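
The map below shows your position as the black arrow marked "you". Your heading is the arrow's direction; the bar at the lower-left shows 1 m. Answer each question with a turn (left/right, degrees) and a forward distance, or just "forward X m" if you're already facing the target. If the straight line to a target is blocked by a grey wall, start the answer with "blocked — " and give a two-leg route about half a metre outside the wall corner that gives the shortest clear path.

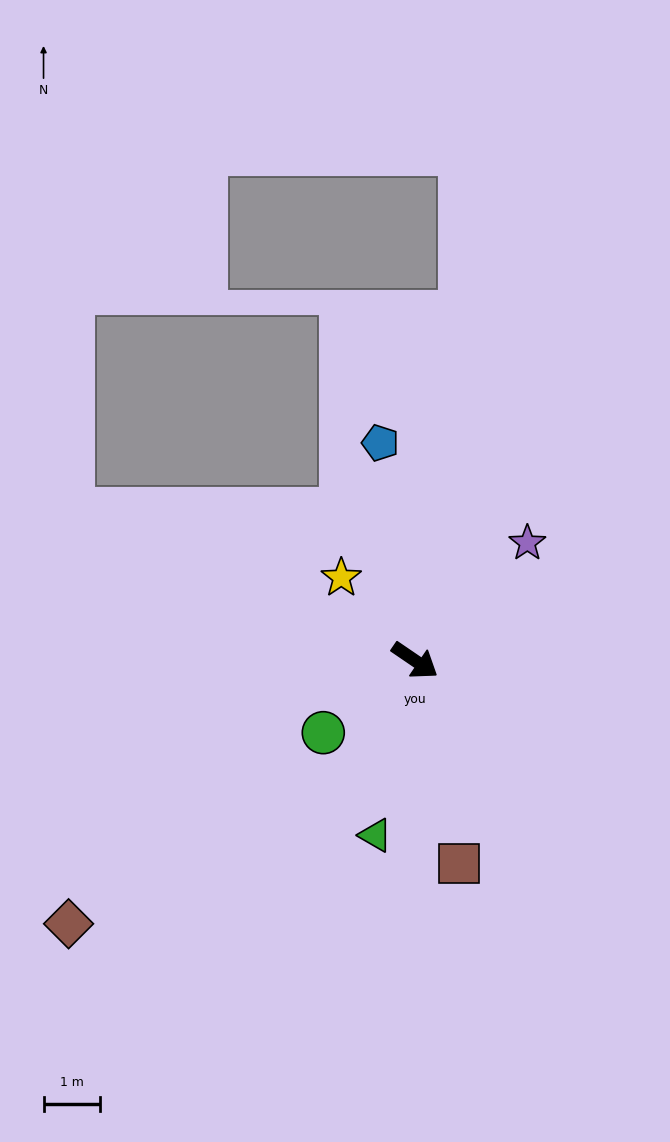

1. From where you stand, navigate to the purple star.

turn left 81°, forward 2.9 m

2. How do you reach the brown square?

turn right 43°, forward 3.7 m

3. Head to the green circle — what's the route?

turn right 108°, forward 2.1 m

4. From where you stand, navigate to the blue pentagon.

turn left 133°, forward 3.9 m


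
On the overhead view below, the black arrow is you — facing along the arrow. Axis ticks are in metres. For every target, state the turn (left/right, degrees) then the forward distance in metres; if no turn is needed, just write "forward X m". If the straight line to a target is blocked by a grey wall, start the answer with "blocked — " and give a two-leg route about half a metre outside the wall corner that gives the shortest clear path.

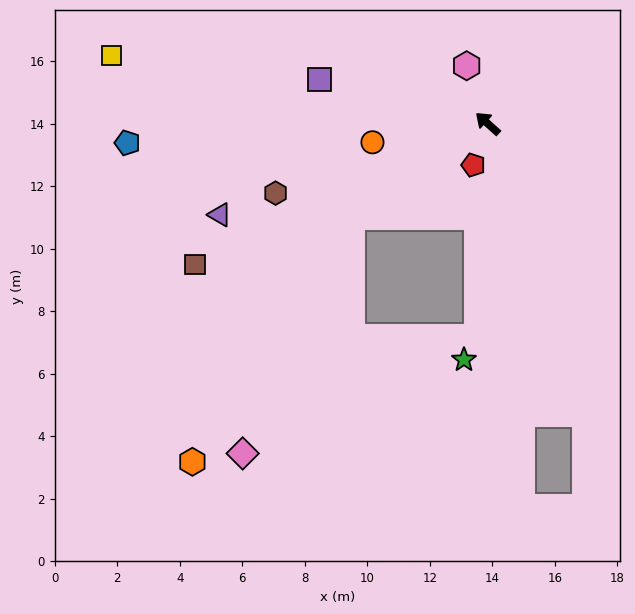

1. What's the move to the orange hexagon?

blocked — turn left 76°, forward 5.3 m, then turn left 23°, forward 9.3 m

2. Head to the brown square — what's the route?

turn left 68°, forward 10.4 m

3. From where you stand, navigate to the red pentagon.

turn left 113°, forward 1.4 m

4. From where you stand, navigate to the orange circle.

turn left 51°, forward 3.7 m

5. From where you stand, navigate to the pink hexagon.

turn right 28°, forward 2.0 m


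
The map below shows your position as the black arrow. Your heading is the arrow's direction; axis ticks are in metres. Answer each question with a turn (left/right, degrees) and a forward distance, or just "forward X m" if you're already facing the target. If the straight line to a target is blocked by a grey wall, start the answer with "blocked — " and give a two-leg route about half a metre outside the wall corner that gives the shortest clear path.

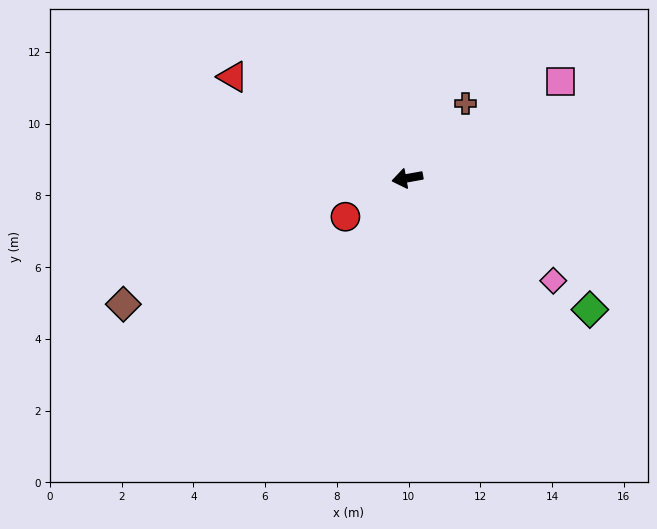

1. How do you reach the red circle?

turn left 22°, forward 2.0 m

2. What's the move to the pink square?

turn right 158°, forward 5.0 m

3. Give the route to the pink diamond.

turn left 135°, forward 5.0 m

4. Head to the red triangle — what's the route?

turn right 40°, forward 5.6 m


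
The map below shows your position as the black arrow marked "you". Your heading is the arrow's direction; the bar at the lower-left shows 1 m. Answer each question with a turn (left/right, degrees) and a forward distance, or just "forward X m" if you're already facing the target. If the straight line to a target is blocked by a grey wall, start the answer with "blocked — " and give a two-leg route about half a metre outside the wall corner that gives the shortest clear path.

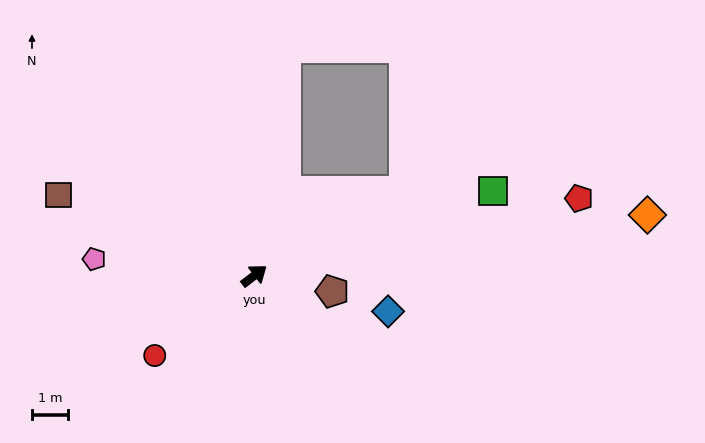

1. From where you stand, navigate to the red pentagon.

turn right 24°, forward 9.2 m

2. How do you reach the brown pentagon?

turn right 49°, forward 2.2 m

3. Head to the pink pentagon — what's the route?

turn left 137°, forward 4.4 m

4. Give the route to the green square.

turn right 18°, forward 7.0 m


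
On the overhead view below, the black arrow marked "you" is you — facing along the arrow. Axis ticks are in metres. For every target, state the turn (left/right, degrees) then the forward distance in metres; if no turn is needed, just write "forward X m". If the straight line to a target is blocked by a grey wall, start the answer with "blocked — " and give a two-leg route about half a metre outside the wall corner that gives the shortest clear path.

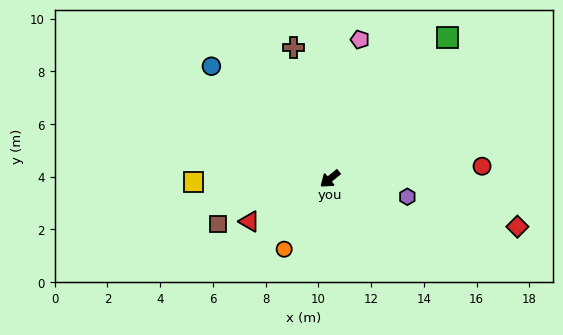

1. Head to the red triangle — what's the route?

turn right 11°, forward 3.5 m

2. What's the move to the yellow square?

turn right 38°, forward 5.2 m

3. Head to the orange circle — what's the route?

turn left 18°, forward 3.2 m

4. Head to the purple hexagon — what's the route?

turn left 128°, forward 3.0 m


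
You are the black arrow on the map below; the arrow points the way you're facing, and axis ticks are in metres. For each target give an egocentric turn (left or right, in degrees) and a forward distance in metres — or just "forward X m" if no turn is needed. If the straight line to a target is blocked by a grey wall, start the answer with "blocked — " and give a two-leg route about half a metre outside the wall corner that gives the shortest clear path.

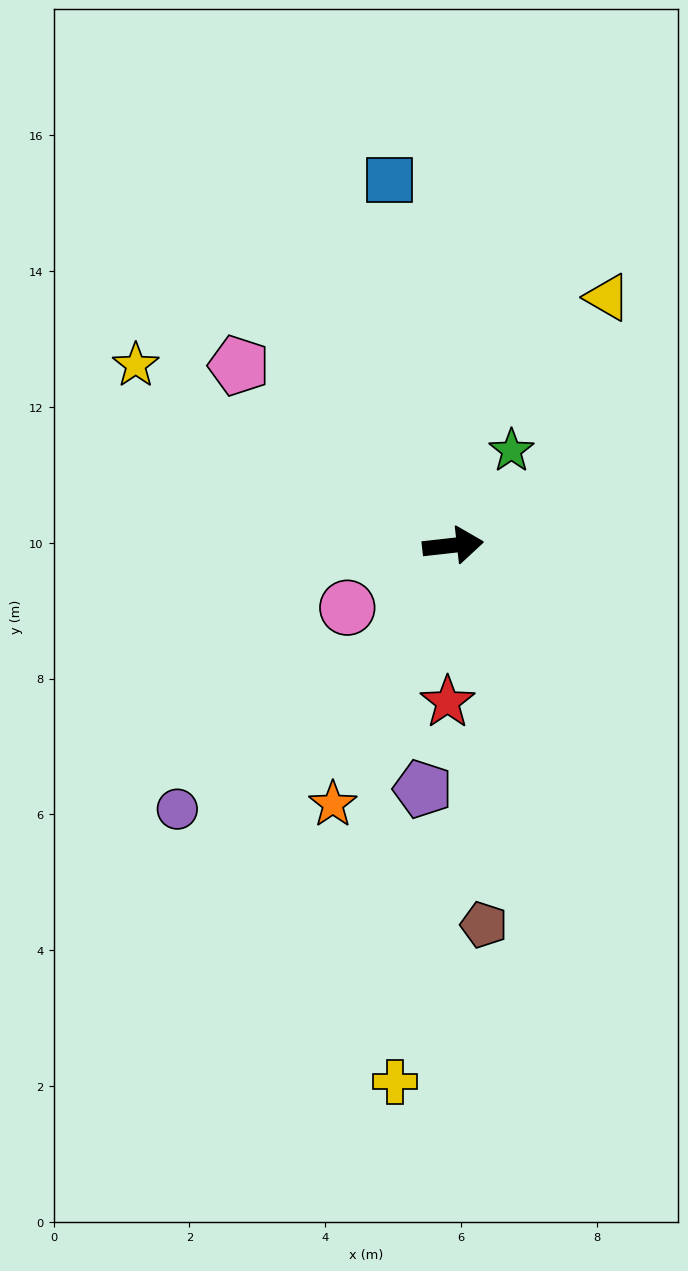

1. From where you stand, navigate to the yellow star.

turn left 144°, forward 5.4 m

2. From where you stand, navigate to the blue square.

turn left 93°, forward 5.5 m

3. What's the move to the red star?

turn right 98°, forward 2.3 m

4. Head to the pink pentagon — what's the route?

turn left 134°, forward 4.1 m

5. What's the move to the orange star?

turn right 121°, forward 4.2 m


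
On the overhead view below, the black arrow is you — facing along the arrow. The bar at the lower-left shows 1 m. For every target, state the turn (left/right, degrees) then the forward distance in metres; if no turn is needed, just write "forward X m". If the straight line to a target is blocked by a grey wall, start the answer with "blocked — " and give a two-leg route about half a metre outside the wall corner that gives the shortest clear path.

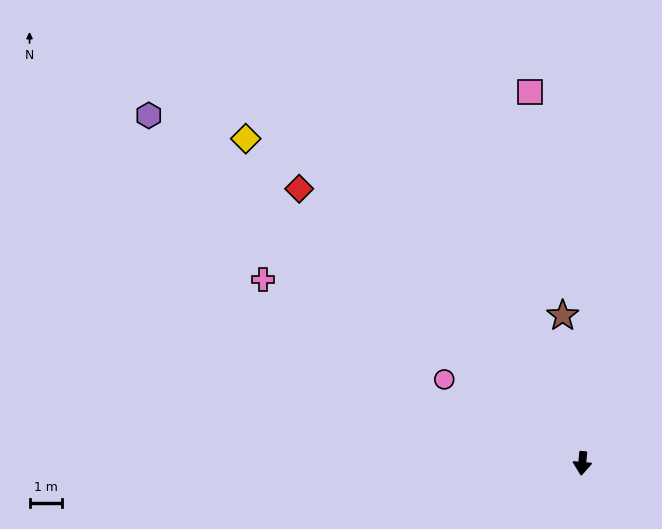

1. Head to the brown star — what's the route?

turn right 167°, forward 4.6 m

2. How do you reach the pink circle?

turn right 116°, forward 4.9 m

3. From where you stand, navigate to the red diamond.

turn right 129°, forward 12.1 m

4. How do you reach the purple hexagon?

turn right 124°, forward 17.0 m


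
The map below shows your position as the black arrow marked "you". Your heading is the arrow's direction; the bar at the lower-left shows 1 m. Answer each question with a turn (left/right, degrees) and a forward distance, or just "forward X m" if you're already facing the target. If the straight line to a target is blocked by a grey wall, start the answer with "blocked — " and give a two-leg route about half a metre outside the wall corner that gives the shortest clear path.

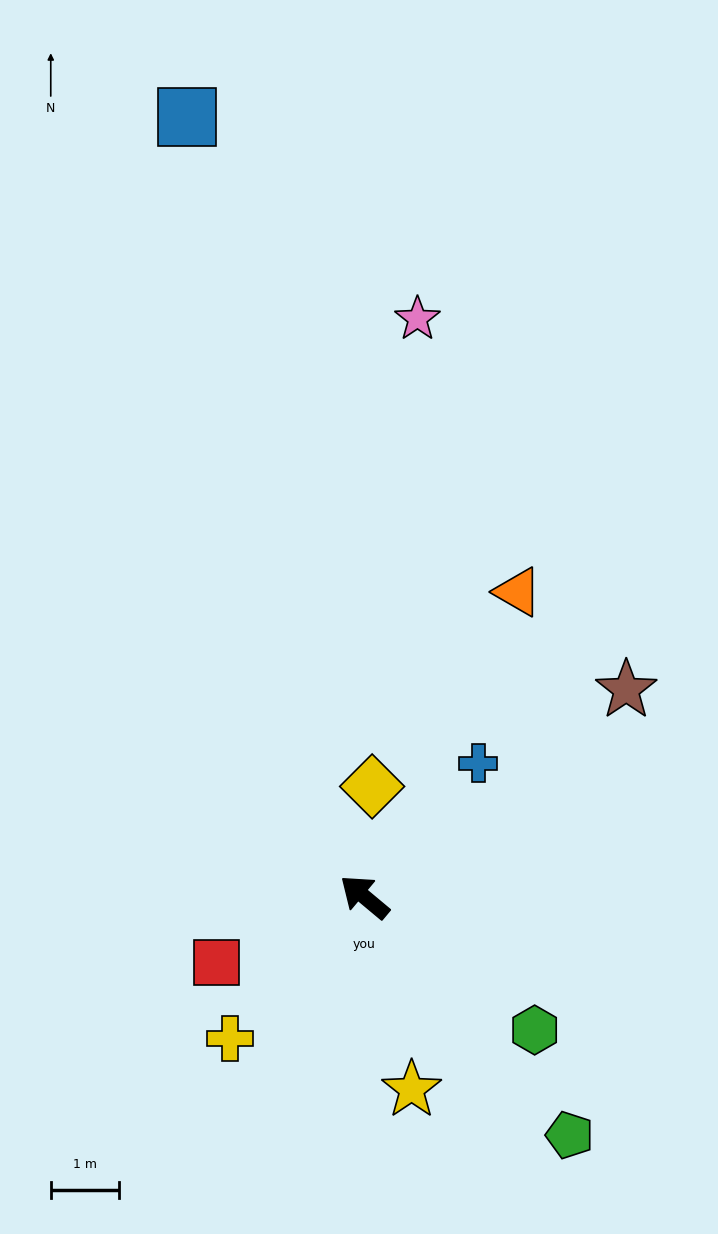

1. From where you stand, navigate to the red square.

turn left 64°, forward 2.4 m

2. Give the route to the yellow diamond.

turn right 54°, forward 1.6 m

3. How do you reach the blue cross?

turn right 91°, forward 2.6 m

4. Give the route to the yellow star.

turn left 144°, forward 2.9 m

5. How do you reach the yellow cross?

turn left 86°, forward 2.9 m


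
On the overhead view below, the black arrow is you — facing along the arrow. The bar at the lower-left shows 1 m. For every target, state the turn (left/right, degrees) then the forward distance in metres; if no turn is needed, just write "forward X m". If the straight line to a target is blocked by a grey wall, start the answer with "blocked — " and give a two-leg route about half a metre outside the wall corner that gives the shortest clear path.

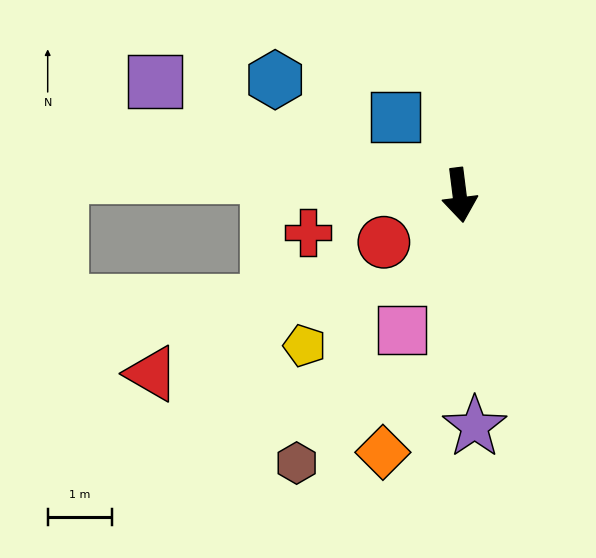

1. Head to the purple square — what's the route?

turn right 118°, forward 5.0 m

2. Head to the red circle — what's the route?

turn right 65°, forward 1.4 m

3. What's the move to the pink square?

turn right 30°, forward 2.3 m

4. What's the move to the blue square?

turn right 148°, forward 1.6 m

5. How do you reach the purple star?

turn right 3°, forward 3.6 m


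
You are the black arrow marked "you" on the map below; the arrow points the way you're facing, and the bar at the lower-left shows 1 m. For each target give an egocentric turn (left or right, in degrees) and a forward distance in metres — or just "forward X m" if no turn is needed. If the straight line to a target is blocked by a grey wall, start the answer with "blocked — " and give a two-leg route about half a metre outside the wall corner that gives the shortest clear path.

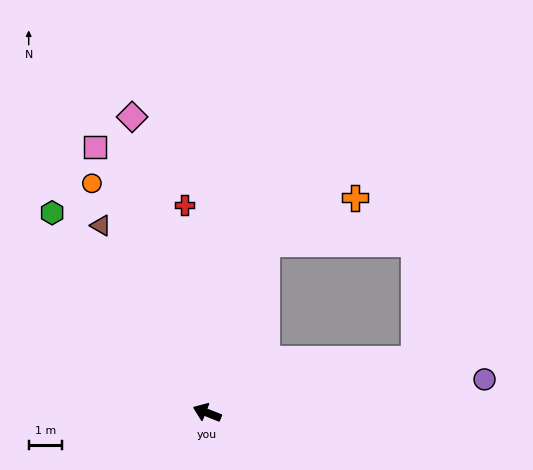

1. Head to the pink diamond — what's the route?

turn right 54°, forward 9.2 m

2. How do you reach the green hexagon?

turn right 31°, forward 7.6 m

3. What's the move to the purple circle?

turn right 151°, forward 8.4 m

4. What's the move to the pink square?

turn right 45°, forward 8.7 m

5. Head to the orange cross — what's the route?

blocked — turn right 87°, forward 5.4 m, then turn right 45°, forward 3.0 m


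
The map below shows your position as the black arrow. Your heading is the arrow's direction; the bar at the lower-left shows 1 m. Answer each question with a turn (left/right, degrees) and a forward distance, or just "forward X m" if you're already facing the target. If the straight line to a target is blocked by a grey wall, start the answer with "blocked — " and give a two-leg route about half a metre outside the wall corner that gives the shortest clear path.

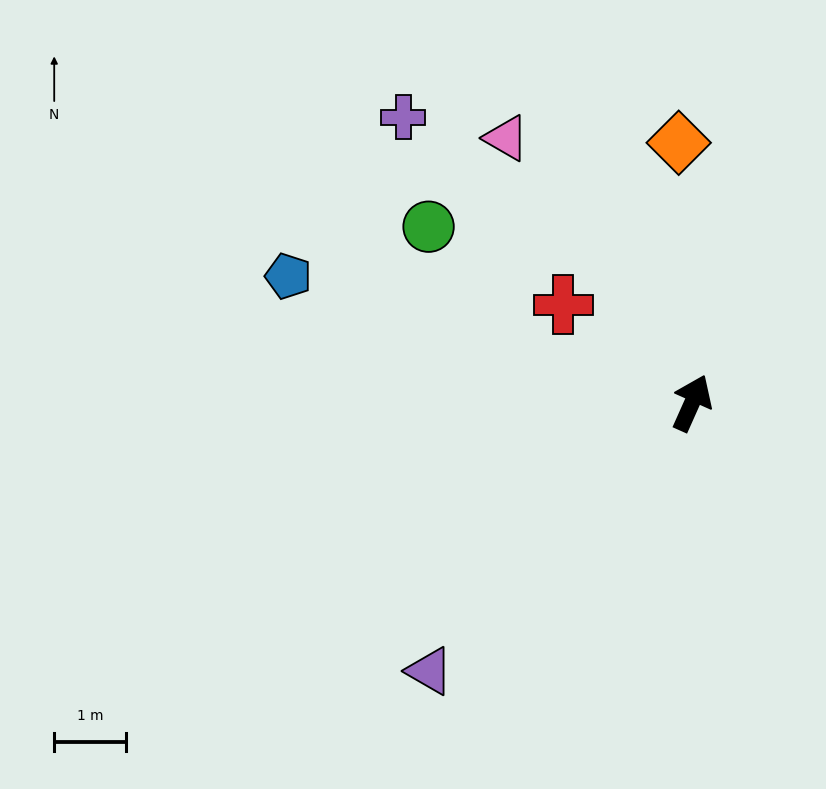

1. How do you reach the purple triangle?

turn left 160°, forward 5.2 m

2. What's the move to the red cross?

turn left 77°, forward 2.2 m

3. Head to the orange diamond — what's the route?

turn left 27°, forward 3.6 m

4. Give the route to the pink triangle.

turn left 59°, forward 4.5 m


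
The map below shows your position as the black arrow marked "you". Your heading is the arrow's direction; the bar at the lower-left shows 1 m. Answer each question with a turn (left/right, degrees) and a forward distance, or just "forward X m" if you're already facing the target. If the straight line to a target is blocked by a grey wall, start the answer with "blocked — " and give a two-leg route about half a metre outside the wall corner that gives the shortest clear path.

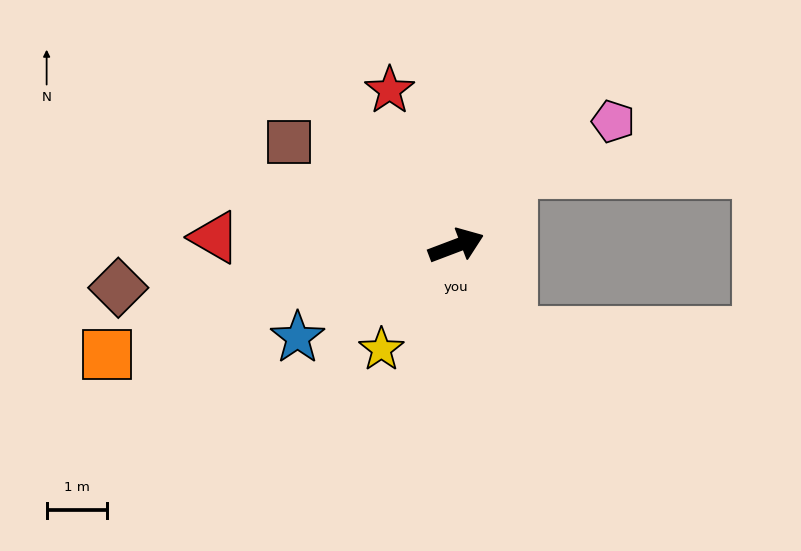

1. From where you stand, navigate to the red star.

turn left 92°, forward 2.8 m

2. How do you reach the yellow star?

turn right 147°, forward 2.1 m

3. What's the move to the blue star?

turn right 171°, forward 3.1 m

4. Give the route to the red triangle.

turn left 157°, forward 4.0 m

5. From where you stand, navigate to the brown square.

turn left 127°, forward 3.3 m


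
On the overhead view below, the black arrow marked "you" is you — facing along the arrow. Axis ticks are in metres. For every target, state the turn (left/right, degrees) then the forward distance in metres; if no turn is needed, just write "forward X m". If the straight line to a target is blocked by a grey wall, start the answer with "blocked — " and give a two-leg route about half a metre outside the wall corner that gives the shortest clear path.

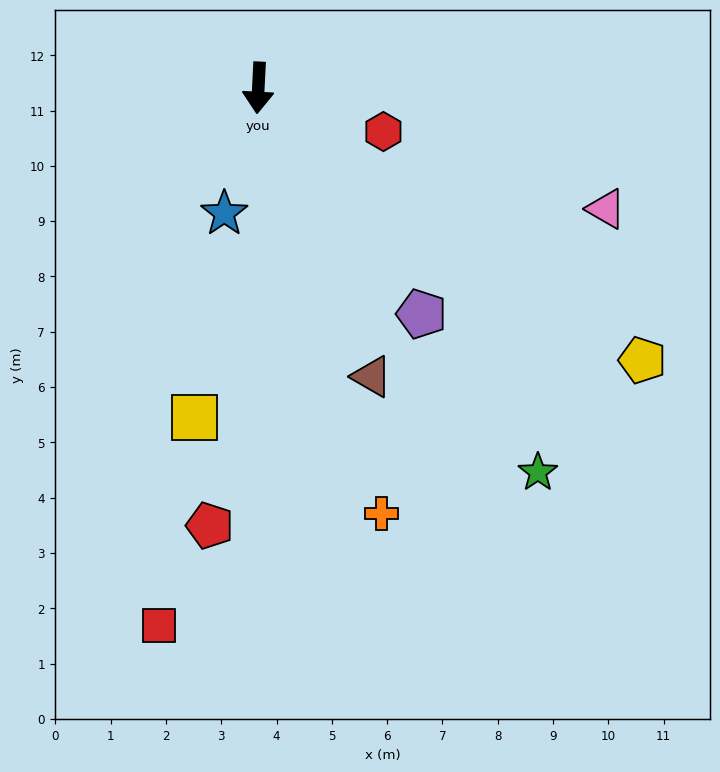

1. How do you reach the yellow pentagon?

turn left 58°, forward 8.5 m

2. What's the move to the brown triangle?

turn left 24°, forward 5.6 m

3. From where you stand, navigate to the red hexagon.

turn left 74°, forward 2.4 m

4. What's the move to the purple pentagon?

turn left 39°, forward 5.0 m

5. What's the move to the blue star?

turn right 12°, forward 2.4 m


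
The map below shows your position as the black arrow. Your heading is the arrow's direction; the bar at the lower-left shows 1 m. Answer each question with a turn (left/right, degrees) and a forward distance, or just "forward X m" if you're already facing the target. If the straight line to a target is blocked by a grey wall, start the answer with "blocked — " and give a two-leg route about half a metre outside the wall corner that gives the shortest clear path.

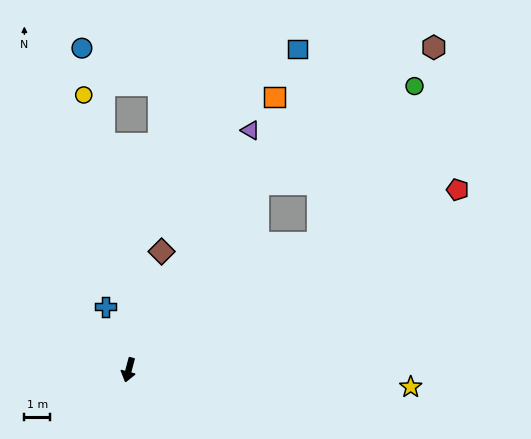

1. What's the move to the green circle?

blocked — turn left 160°, forward 8.8 m, then turn right 23°, forward 7.1 m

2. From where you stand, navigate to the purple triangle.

turn left 168°, forward 10.4 m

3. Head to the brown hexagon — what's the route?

blocked — turn left 160°, forward 8.8 m, then turn right 17°, forward 8.6 m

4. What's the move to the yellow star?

turn left 101°, forward 10.9 m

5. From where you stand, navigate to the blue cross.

turn right 145°, forward 2.6 m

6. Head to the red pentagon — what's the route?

turn left 134°, forward 14.5 m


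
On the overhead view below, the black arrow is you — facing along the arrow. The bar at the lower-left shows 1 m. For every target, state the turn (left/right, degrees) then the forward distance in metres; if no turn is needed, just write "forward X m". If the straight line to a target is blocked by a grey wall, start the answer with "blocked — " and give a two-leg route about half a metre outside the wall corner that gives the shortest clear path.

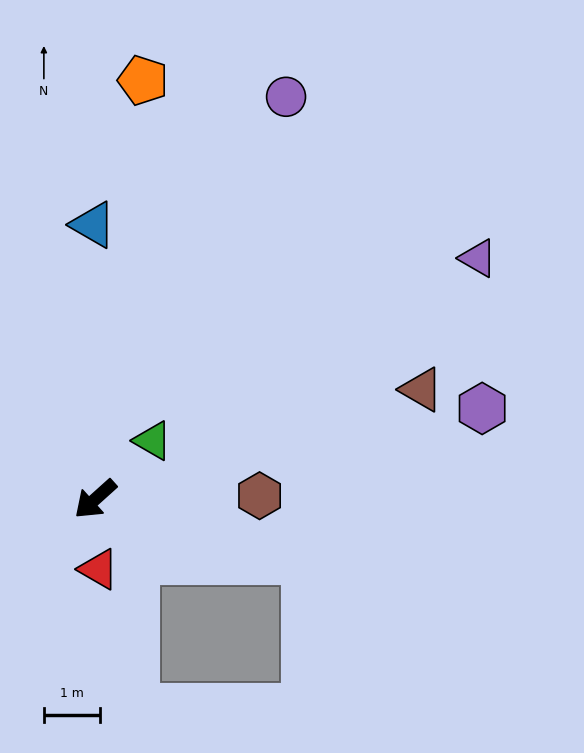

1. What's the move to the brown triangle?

turn left 157°, forward 6.1 m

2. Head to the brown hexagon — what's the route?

turn left 139°, forward 2.9 m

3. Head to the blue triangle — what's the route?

turn right 131°, forward 4.8 m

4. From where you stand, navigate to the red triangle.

turn left 51°, forward 1.2 m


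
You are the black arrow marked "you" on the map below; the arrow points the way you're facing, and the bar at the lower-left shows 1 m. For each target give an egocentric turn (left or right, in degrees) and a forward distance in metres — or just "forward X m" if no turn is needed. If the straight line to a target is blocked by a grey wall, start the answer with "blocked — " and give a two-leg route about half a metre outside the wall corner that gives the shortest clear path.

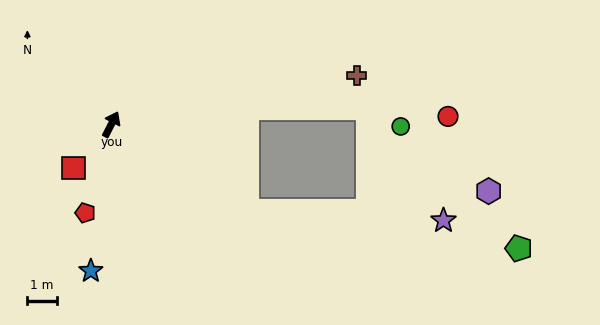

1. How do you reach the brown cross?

turn right 52°, forward 8.5 m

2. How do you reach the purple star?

blocked — turn right 96°, forward 5.5 m, then turn left 30°, forward 6.7 m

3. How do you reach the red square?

turn left 166°, forward 2.0 m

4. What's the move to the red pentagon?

turn right 169°, forward 3.1 m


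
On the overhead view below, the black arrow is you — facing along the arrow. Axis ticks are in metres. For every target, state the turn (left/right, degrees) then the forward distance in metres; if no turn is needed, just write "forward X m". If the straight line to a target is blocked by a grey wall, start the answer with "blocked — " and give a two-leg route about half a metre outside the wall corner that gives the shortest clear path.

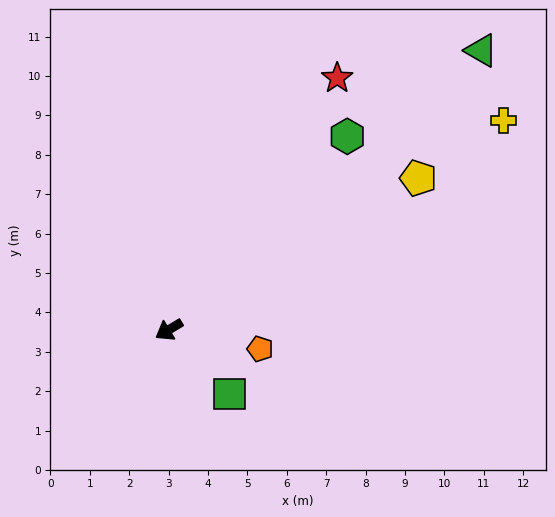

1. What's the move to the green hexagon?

turn right 164°, forward 6.7 m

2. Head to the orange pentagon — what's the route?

turn left 137°, forward 2.4 m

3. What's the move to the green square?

turn left 102°, forward 2.2 m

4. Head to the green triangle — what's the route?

turn right 169°, forward 10.6 m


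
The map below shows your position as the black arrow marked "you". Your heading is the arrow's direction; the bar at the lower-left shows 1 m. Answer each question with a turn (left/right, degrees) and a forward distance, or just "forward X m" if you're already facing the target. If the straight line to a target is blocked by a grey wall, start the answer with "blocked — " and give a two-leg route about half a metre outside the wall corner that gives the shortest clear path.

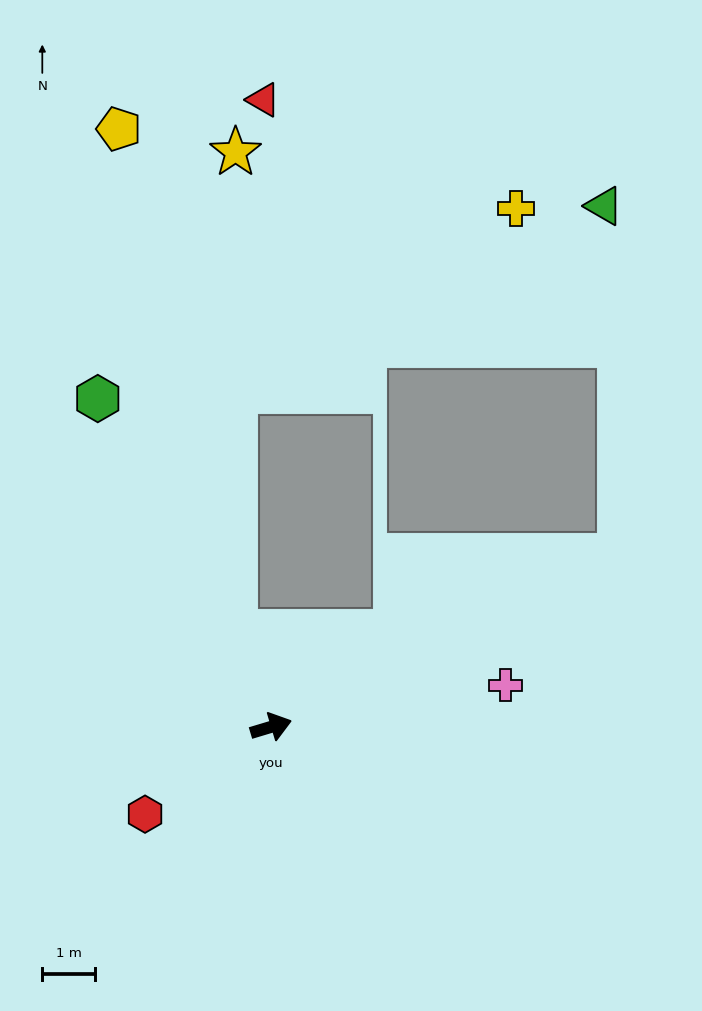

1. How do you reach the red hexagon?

turn right 162°, forward 2.9 m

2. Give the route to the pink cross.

turn right 7°, forward 4.5 m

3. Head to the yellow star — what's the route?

blocked — turn left 94°, forward 1.9 m, then turn right 21°, forward 9.1 m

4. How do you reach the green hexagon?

turn left 101°, forward 7.0 m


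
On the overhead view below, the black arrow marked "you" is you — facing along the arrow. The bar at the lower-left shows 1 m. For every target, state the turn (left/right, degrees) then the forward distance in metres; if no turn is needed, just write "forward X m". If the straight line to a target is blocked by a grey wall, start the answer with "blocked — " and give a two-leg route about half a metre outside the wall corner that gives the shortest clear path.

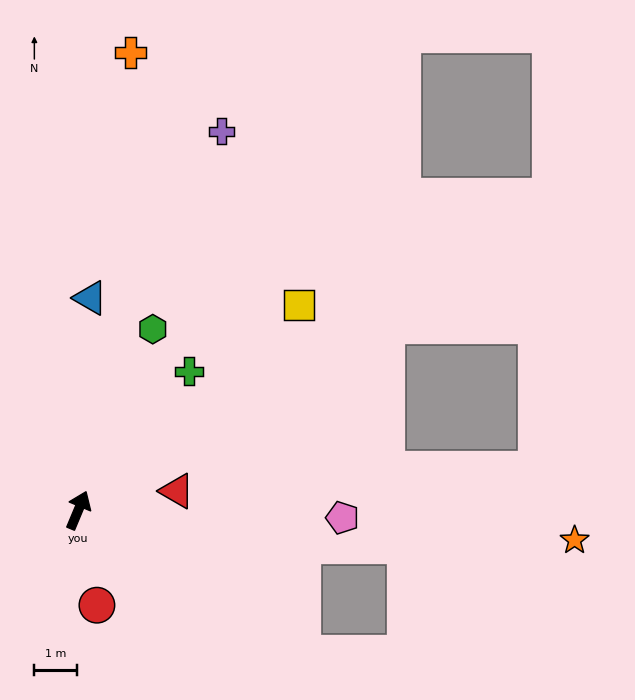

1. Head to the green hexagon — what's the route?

forward 4.6 m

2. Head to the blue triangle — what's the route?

turn left 19°, forward 5.0 m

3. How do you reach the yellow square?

turn right 24°, forward 7.1 m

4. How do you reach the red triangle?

turn right 56°, forward 2.4 m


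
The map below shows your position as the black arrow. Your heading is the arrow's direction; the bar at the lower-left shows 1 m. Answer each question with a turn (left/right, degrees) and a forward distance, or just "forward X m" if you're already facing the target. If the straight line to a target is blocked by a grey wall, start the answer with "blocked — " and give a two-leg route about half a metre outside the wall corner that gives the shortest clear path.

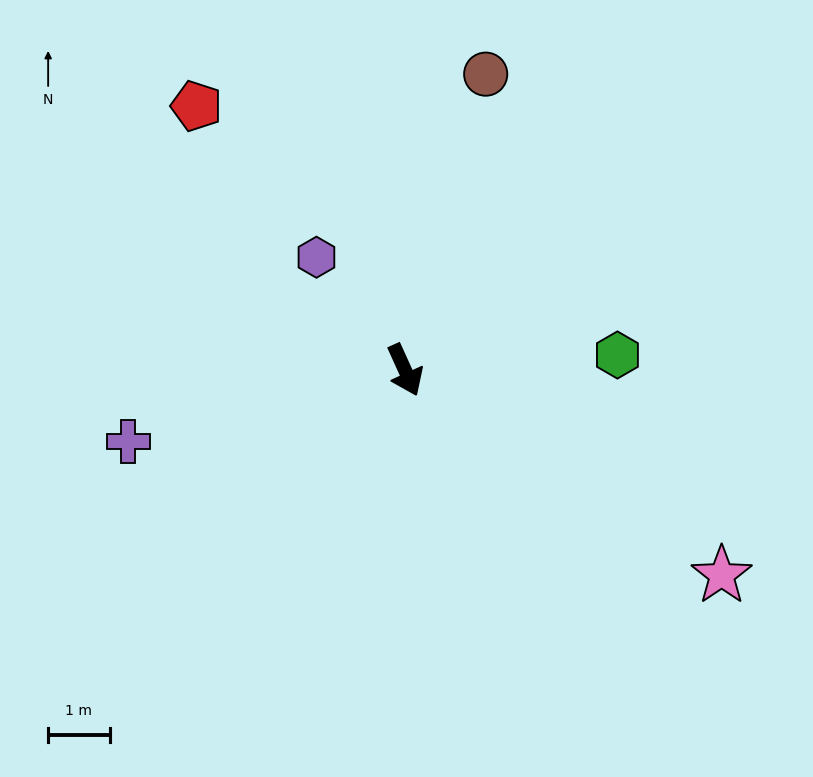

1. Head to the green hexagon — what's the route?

turn left 70°, forward 3.5 m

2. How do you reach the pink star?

turn left 33°, forward 6.1 m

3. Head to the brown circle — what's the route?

turn left 140°, forward 5.0 m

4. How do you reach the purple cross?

turn right 100°, forward 4.6 m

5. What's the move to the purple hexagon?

turn right 166°, forward 2.3 m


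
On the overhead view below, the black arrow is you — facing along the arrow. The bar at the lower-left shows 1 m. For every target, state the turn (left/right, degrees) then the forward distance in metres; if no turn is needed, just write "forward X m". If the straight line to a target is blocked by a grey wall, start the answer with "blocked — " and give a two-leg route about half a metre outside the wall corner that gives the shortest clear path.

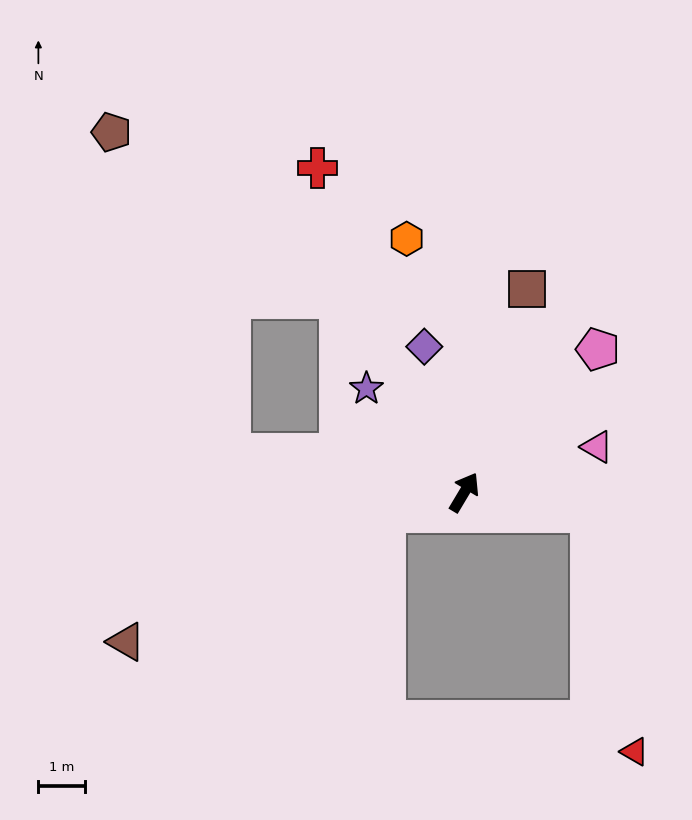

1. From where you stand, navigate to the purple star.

turn left 74°, forward 3.1 m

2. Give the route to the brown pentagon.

blocked — turn left 64°, forward 5.0 m, then turn left 21°, forward 6.1 m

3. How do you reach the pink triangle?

turn right 40°, forward 3.0 m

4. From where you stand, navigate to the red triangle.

blocked — turn right 69°, forward 2.7 m, then turn right 69°, forward 5.2 m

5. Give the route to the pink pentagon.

turn right 12°, forward 4.2 m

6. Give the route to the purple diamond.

turn left 46°, forward 3.3 m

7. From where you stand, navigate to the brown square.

turn left 14°, forward 4.6 m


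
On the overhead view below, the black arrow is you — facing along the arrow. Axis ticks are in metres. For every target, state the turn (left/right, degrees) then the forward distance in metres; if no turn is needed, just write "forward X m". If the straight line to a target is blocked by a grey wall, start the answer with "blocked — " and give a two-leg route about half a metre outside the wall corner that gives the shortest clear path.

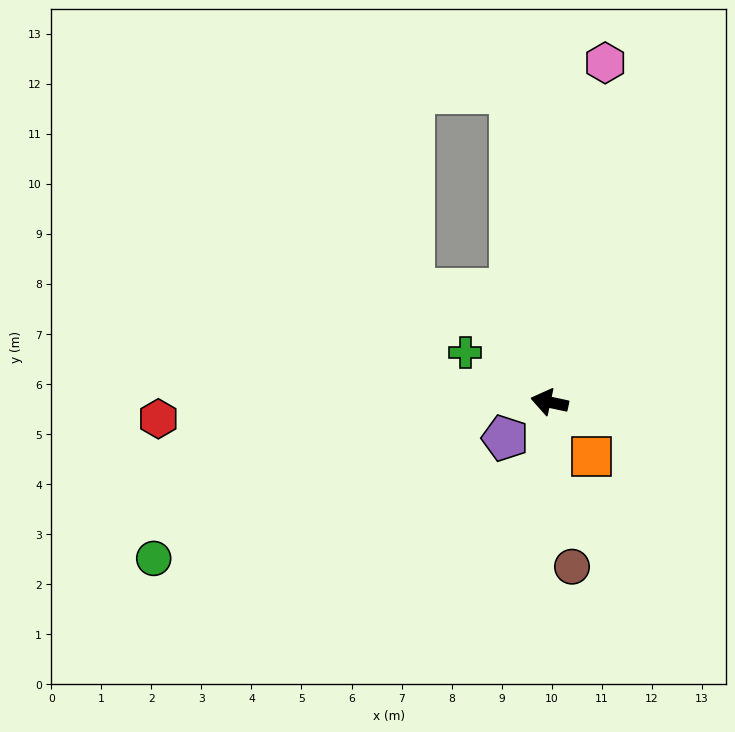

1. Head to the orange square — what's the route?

turn left 140°, forward 1.4 m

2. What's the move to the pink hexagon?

turn right 87°, forward 6.9 m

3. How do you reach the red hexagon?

turn left 15°, forward 7.8 m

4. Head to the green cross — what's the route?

turn right 18°, forward 2.0 m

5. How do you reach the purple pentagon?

turn left 51°, forward 1.1 m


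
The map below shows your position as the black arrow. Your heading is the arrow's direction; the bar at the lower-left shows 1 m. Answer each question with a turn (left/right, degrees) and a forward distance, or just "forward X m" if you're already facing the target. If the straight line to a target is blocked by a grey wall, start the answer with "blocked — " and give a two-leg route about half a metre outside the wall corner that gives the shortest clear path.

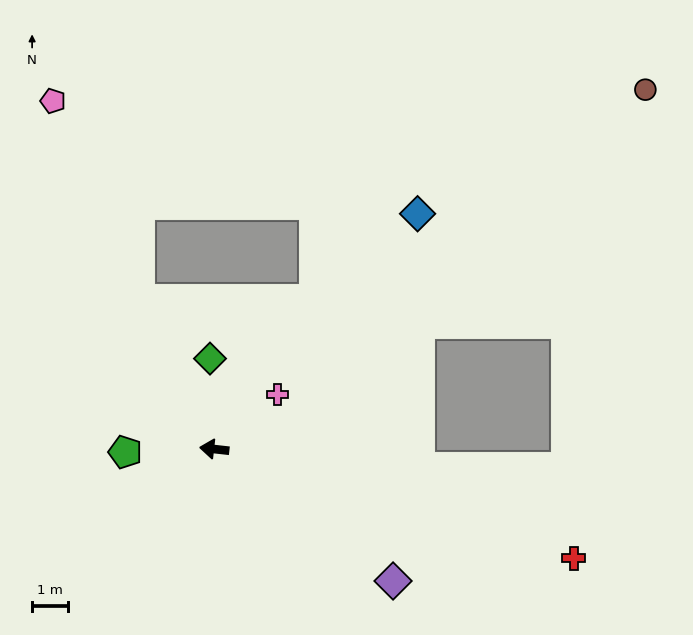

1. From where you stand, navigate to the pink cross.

turn right 133°, forward 2.3 m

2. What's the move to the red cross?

turn left 169°, forward 10.5 m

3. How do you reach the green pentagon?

turn left 8°, forward 2.5 m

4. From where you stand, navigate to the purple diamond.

turn left 150°, forward 6.2 m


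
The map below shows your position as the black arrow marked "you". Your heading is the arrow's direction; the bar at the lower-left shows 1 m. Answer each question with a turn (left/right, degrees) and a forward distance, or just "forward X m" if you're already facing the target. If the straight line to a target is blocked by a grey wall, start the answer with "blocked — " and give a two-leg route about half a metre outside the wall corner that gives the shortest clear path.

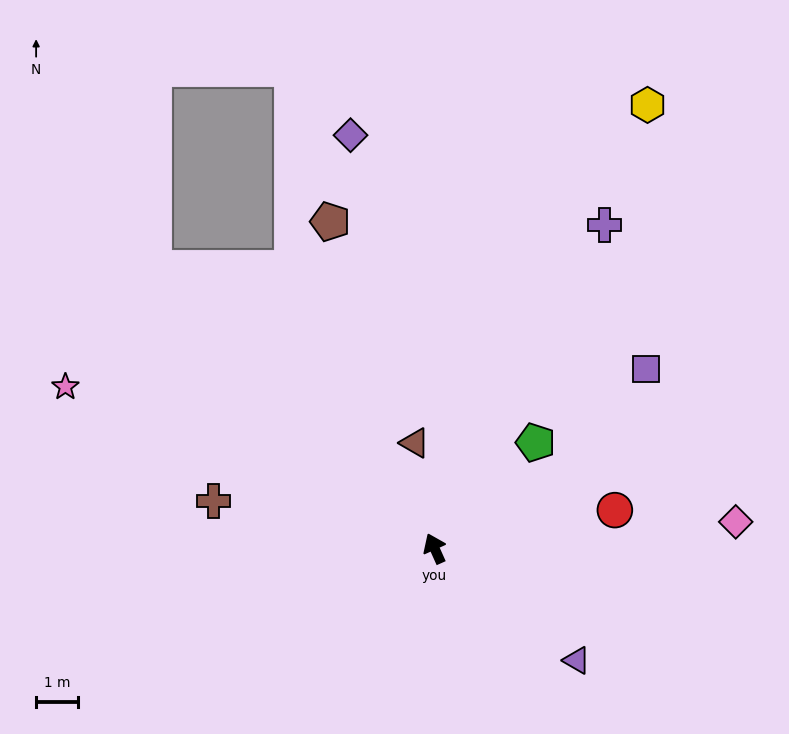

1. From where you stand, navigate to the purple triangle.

turn right 152°, forward 4.3 m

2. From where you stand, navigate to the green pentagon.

turn right 68°, forward 3.5 m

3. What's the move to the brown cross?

turn left 54°, forward 5.4 m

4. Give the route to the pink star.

turn left 42°, forward 9.6 m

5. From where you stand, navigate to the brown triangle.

turn right 13°, forward 2.6 m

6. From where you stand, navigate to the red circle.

turn right 102°, forward 4.4 m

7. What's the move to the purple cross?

turn right 52°, forward 8.7 m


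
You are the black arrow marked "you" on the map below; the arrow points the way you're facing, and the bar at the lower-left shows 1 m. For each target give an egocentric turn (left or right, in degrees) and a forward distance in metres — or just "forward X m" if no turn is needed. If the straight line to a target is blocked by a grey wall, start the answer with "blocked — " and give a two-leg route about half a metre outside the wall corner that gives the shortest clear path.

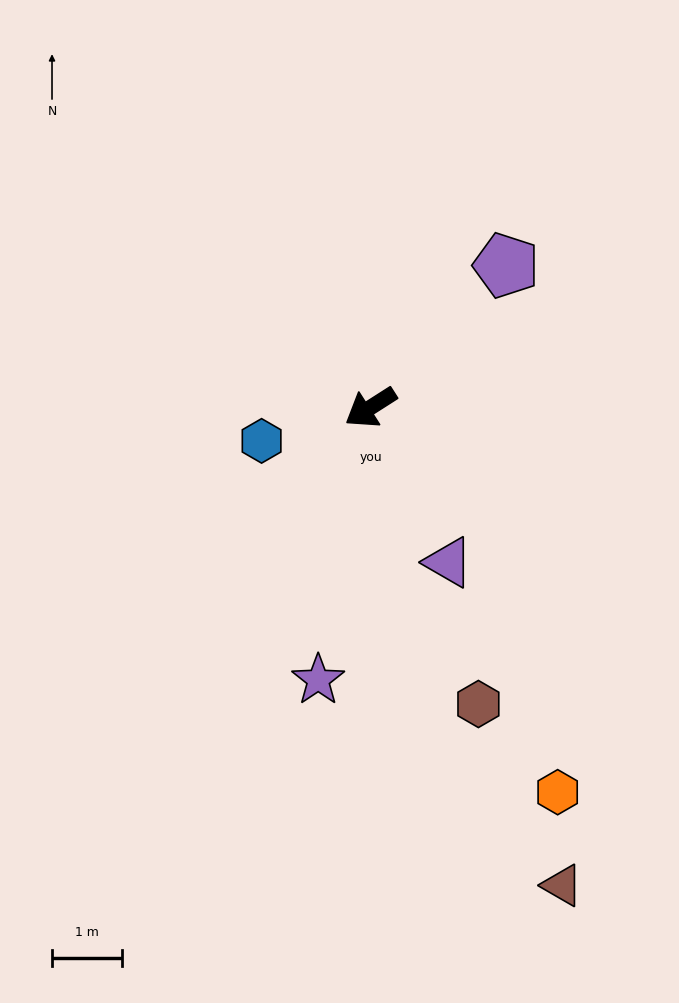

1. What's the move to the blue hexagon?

turn right 16°, forward 1.6 m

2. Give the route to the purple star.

turn left 47°, forward 3.9 m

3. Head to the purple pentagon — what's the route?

turn right 166°, forward 2.8 m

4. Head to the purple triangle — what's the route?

turn left 84°, forward 2.5 m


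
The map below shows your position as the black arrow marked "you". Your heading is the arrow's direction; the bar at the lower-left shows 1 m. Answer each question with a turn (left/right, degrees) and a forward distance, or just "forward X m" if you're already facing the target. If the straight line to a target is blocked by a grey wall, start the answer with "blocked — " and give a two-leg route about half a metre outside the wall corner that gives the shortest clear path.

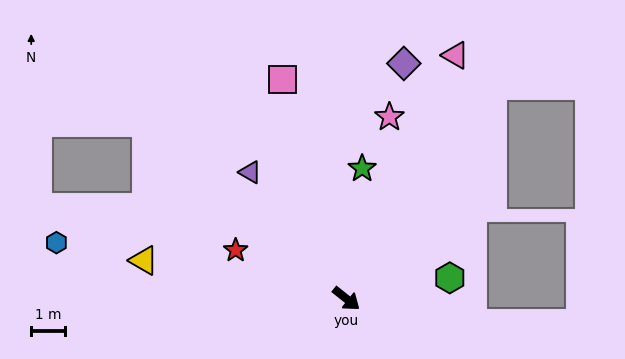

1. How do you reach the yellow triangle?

turn right 152°, forward 6.1 m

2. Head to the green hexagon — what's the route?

turn left 50°, forward 3.1 m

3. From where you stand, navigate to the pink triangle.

turn left 104°, forward 7.9 m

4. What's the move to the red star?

turn right 165°, forward 3.6 m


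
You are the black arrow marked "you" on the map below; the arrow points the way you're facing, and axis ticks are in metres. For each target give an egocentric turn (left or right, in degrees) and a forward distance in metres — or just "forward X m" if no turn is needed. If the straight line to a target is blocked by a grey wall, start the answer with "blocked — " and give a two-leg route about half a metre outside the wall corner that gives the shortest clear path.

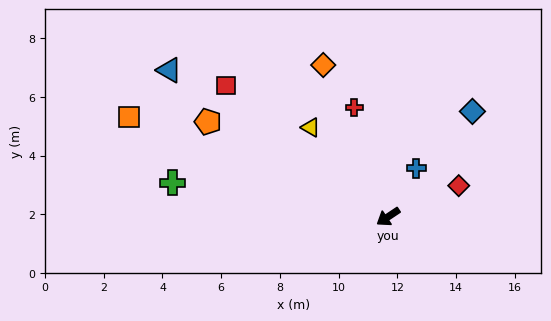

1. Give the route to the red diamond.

turn left 170°, forward 2.6 m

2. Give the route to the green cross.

turn right 43°, forward 7.4 m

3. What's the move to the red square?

turn right 73°, forward 7.1 m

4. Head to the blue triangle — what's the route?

turn right 67°, forward 9.0 m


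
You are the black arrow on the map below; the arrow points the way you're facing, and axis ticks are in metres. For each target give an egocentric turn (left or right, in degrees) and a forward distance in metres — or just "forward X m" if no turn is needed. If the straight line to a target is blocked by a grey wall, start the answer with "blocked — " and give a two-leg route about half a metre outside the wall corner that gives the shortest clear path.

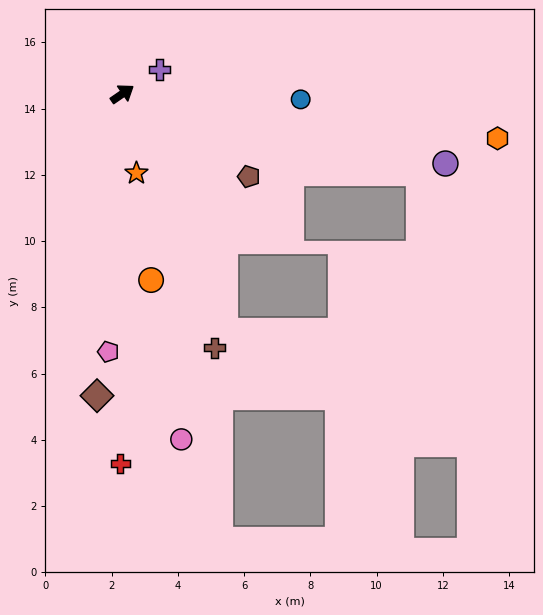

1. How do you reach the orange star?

turn right 114°, forward 2.4 m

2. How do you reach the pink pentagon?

turn right 128°, forward 7.8 m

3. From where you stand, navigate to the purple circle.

turn right 47°, forward 10.0 m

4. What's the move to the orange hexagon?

turn right 41°, forward 11.4 m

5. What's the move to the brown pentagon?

turn right 68°, forward 4.6 m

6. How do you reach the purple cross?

forward 1.3 m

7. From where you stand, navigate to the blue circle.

turn right 36°, forward 5.4 m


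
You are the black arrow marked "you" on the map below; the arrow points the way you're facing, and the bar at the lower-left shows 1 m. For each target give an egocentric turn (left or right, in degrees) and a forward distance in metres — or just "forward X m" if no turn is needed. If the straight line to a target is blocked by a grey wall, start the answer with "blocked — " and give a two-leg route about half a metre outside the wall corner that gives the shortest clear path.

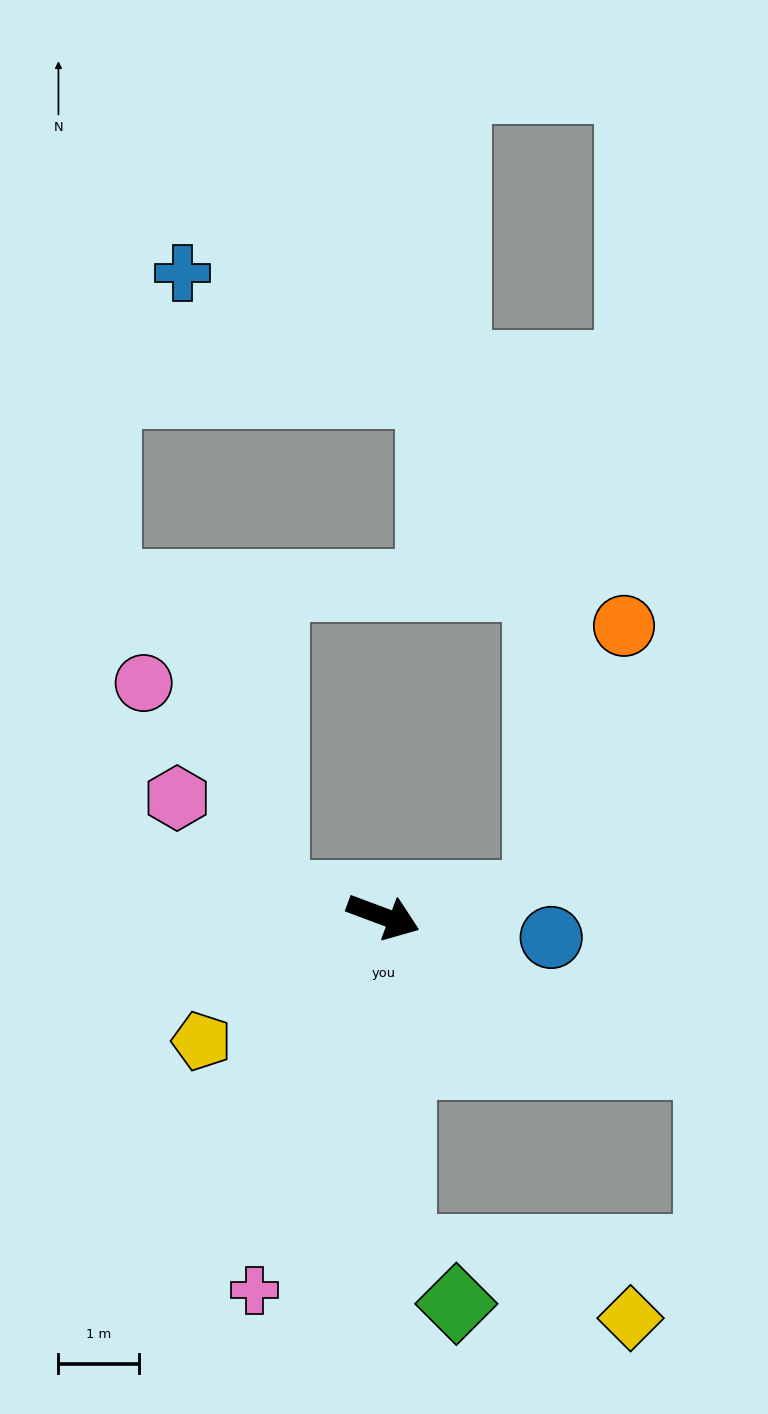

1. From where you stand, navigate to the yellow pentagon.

turn right 125°, forward 2.8 m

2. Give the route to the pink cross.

turn right 89°, forward 4.9 m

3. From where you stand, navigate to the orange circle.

blocked — turn left 28°, forward 1.9 m, then turn left 65°, forward 3.5 m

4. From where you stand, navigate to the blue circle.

turn left 13°, forward 2.1 m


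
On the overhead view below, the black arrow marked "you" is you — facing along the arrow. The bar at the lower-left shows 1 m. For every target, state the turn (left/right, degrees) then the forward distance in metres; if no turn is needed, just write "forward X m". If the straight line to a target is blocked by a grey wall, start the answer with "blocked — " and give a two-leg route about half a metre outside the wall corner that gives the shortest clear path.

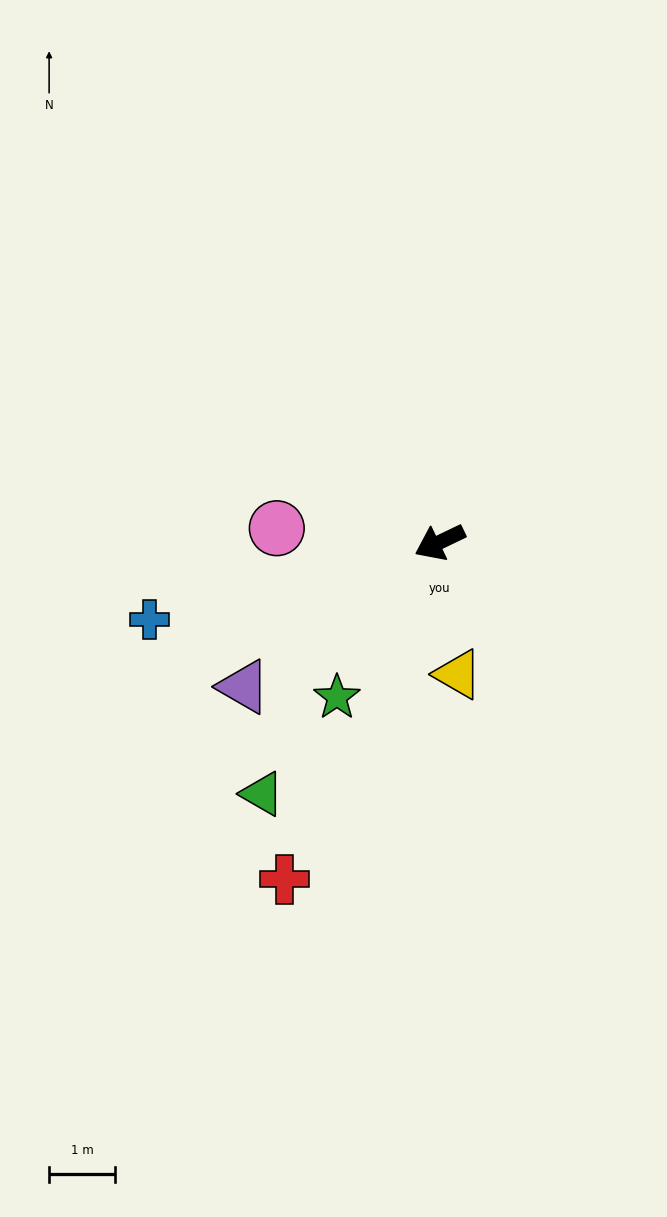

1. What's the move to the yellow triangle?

turn left 72°, forward 2.0 m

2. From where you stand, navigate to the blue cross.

turn right 11°, forward 4.5 m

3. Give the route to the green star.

turn left 31°, forward 2.8 m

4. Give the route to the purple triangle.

turn left 11°, forward 3.7 m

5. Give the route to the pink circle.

turn right 31°, forward 2.5 m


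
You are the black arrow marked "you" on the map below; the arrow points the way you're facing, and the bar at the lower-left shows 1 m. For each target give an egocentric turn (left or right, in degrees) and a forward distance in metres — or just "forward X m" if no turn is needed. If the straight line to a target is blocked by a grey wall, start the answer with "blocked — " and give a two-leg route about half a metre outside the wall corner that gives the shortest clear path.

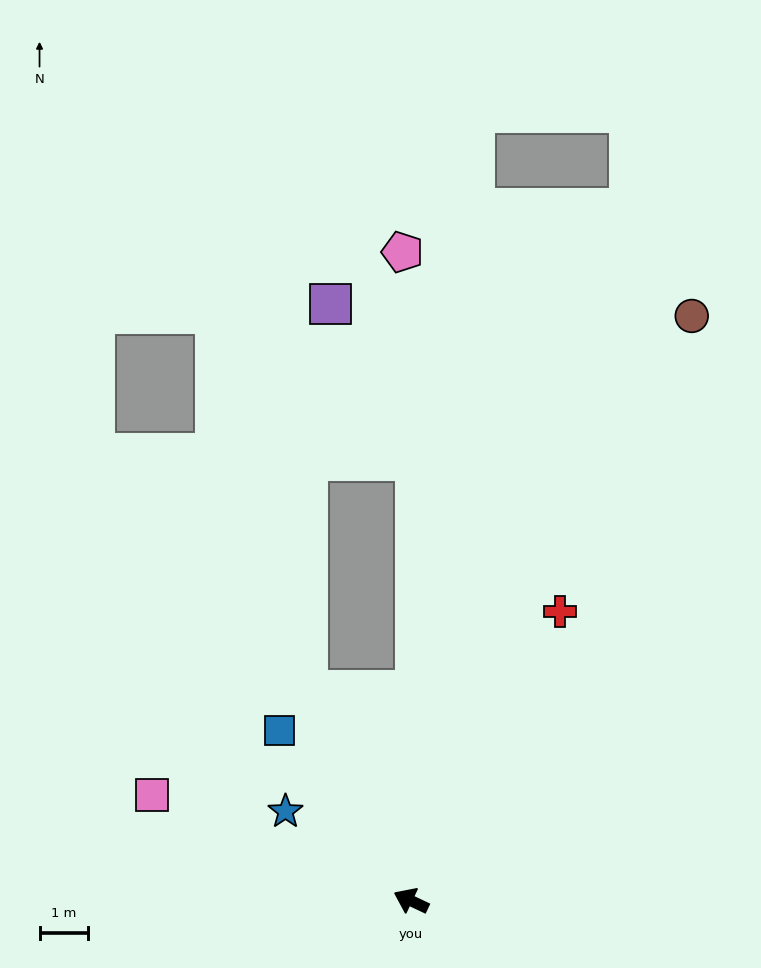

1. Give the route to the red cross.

turn right 92°, forward 6.7 m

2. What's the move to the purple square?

blocked — turn right 65°, forward 9.1 m, then turn left 29°, forward 3.7 m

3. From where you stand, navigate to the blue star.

turn right 10°, forward 3.2 m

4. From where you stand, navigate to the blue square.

turn right 27°, forward 4.4 m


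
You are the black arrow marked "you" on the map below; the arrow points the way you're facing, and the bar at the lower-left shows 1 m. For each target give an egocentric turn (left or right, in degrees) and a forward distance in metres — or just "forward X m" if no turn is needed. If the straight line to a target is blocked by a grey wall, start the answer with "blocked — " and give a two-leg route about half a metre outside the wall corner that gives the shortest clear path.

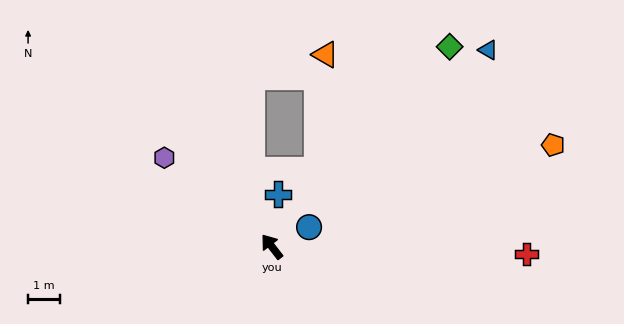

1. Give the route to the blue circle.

turn right 100°, forward 1.3 m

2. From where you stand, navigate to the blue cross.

turn right 44°, forward 1.7 m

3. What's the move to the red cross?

turn right 129°, forward 8.0 m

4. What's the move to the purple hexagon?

turn left 13°, forward 4.4 m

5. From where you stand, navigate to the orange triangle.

blocked — turn right 69°, forward 2.8 m, then turn left 27°, forward 3.6 m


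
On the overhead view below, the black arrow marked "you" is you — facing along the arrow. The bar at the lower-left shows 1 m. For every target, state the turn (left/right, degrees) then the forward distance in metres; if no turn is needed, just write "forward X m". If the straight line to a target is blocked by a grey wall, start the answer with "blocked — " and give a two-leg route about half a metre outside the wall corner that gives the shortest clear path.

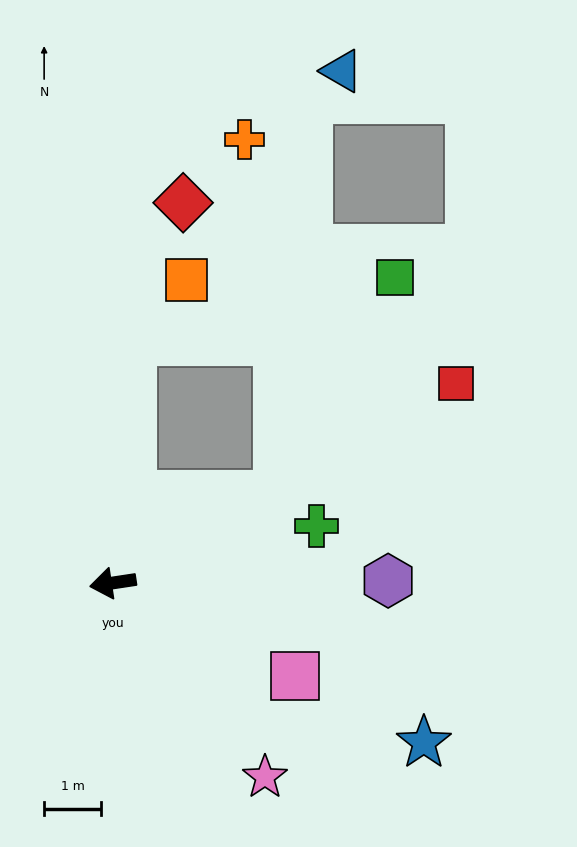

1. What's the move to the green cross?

turn right 173°, forward 3.7 m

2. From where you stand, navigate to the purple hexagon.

turn left 172°, forward 4.8 m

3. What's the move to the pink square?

turn left 144°, forward 3.6 m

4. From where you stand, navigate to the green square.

blocked — turn right 160°, forward 3.3 m, then turn left 33°, forward 4.3 m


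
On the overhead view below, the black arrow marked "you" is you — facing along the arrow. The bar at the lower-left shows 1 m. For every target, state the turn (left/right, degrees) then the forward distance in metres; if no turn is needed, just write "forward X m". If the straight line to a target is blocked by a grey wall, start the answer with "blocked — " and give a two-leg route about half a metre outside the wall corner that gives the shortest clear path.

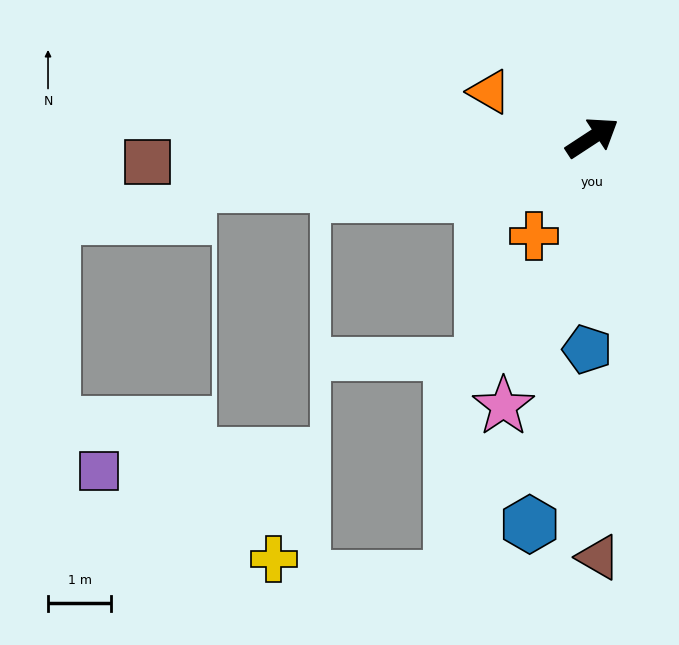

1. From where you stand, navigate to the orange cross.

turn right 154°, forward 1.8 m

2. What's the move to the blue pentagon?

turn right 125°, forward 3.3 m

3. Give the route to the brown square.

turn left 150°, forward 7.0 m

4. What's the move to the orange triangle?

turn left 123°, forward 1.8 m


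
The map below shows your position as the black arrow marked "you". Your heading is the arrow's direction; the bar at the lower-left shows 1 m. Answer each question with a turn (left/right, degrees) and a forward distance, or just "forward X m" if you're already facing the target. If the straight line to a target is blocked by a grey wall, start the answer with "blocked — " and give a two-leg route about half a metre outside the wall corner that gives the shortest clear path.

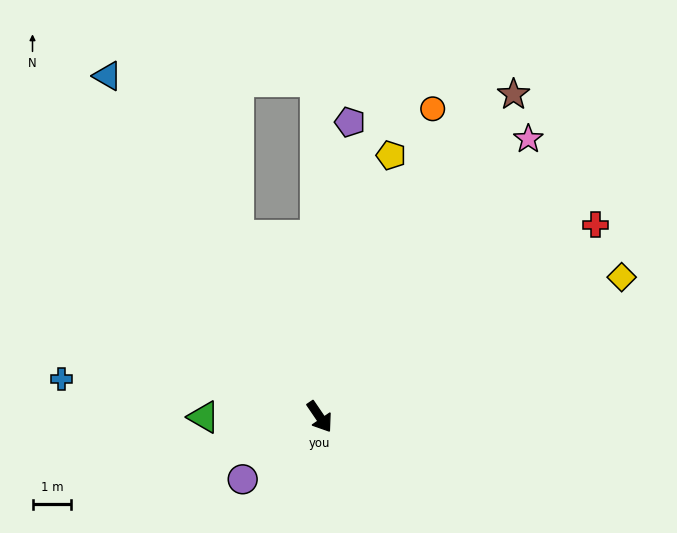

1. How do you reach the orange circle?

turn left 126°, forward 8.5 m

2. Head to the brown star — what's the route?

turn left 115°, forward 9.7 m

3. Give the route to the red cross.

turn left 91°, forward 8.7 m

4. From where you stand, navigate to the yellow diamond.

turn left 81°, forward 8.6 m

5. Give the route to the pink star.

turn left 109°, forward 9.0 m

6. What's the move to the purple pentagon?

turn left 140°, forward 7.6 m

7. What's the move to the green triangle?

turn right 124°, forward 3.0 m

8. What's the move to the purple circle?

turn right 85°, forward 2.6 m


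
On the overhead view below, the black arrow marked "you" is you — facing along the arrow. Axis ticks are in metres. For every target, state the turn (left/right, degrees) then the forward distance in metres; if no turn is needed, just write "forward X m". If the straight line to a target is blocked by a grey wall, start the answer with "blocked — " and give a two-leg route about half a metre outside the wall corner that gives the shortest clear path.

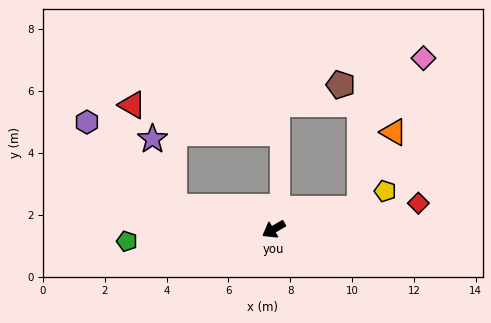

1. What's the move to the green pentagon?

turn right 26°, forward 4.8 m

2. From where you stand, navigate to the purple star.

blocked — turn right 43°, forward 3.3 m, then turn right 59°, forward 2.3 m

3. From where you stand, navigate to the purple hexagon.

blocked — turn right 43°, forward 3.3 m, then turn right 31°, forward 3.9 m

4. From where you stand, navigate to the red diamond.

turn left 160°, forward 4.8 m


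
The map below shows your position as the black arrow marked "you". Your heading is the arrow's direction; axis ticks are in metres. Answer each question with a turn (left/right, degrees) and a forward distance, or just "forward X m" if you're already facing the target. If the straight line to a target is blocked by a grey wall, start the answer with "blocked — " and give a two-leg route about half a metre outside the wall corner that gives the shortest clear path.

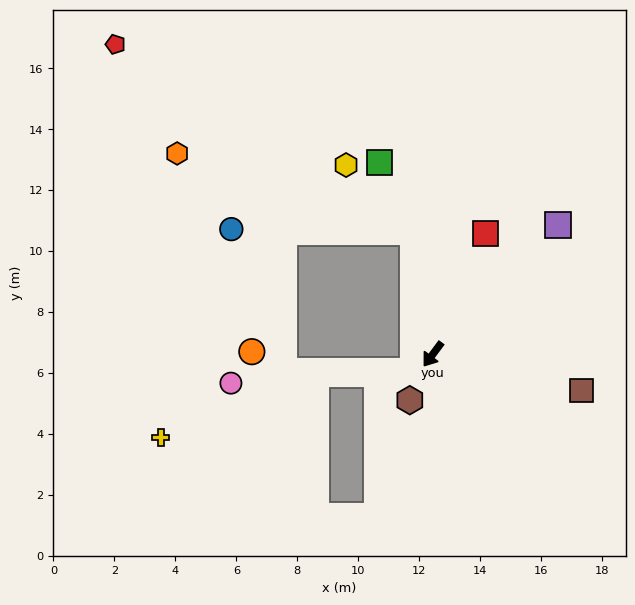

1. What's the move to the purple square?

turn left 173°, forward 5.9 m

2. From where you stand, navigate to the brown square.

turn left 113°, forward 5.0 m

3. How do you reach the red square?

turn right 167°, forward 4.3 m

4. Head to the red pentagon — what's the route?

blocked — turn right 134°, forward 4.0 m, then turn left 48°, forward 11.5 m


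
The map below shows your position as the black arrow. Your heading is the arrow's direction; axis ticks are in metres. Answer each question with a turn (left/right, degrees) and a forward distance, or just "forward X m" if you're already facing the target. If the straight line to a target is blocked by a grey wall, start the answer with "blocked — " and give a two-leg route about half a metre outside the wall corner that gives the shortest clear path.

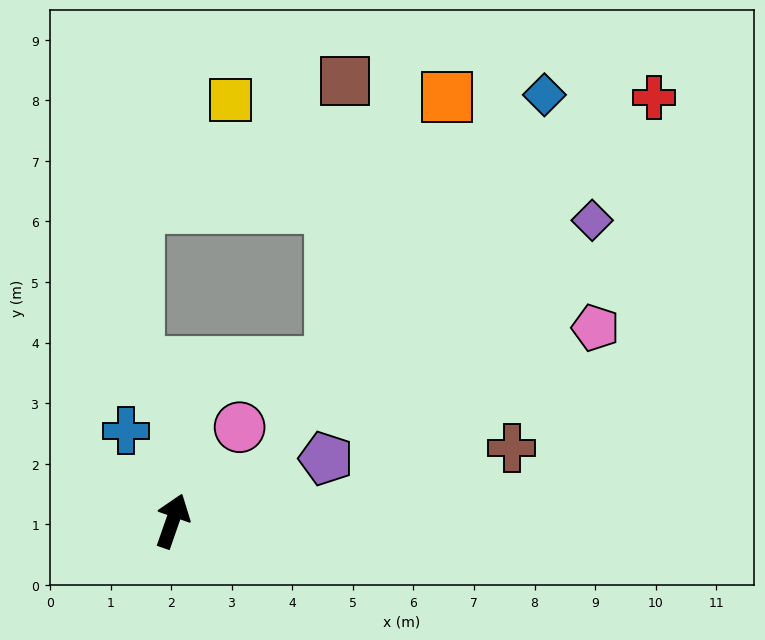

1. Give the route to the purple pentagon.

turn right 49°, forward 2.7 m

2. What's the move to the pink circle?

turn right 16°, forward 1.9 m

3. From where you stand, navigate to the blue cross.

turn left 47°, forward 1.7 m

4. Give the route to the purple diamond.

turn right 35°, forward 8.5 m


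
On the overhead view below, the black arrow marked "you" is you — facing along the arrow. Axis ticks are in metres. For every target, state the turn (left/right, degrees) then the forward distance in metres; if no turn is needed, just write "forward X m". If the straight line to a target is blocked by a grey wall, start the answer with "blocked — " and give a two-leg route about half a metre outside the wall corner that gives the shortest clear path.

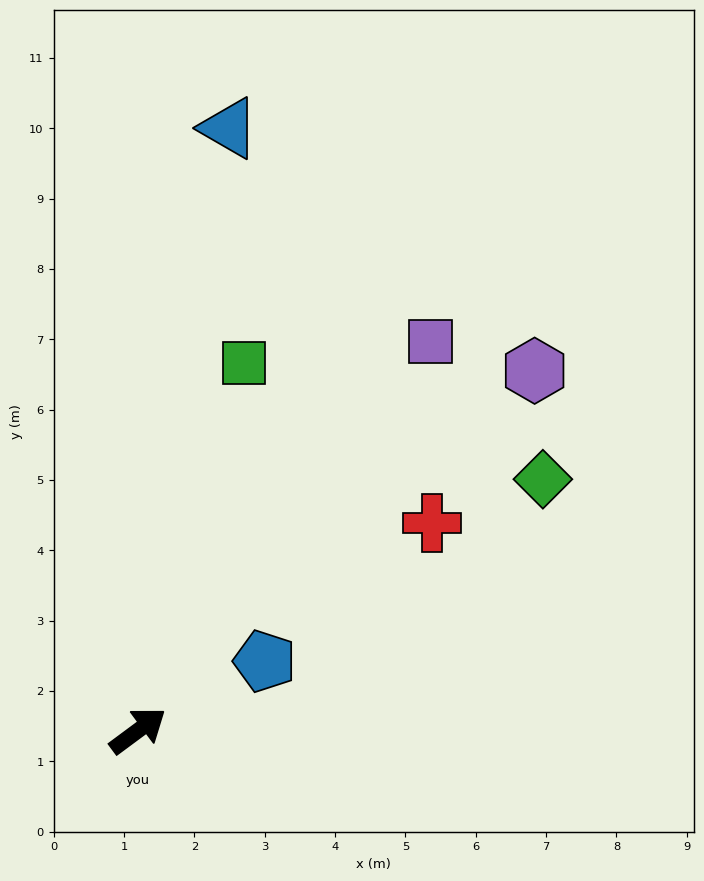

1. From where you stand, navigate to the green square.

turn left 37°, forward 5.4 m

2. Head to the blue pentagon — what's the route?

turn right 8°, forward 2.1 m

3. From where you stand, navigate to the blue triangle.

turn left 45°, forward 8.7 m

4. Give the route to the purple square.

turn left 17°, forward 6.9 m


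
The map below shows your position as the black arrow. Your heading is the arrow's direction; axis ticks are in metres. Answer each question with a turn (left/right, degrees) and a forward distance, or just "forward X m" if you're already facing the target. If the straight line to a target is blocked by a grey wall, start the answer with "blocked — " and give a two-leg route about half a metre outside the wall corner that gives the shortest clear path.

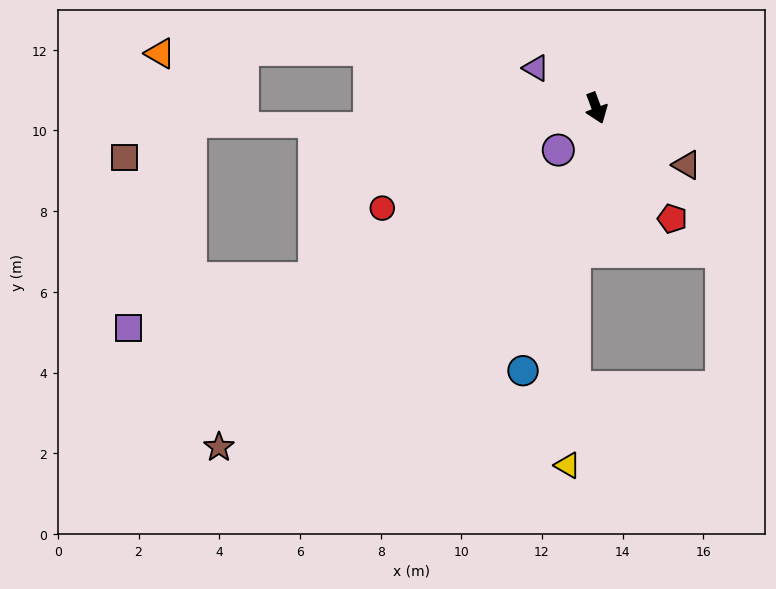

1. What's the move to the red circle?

turn right 85°, forward 5.9 m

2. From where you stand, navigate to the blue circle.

turn right 36°, forward 6.8 m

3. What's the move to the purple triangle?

turn right 144°, forward 1.8 m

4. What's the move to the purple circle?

turn right 63°, forward 1.4 m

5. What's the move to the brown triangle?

turn left 37°, forward 2.6 m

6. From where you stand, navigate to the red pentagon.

turn left 14°, forward 3.3 m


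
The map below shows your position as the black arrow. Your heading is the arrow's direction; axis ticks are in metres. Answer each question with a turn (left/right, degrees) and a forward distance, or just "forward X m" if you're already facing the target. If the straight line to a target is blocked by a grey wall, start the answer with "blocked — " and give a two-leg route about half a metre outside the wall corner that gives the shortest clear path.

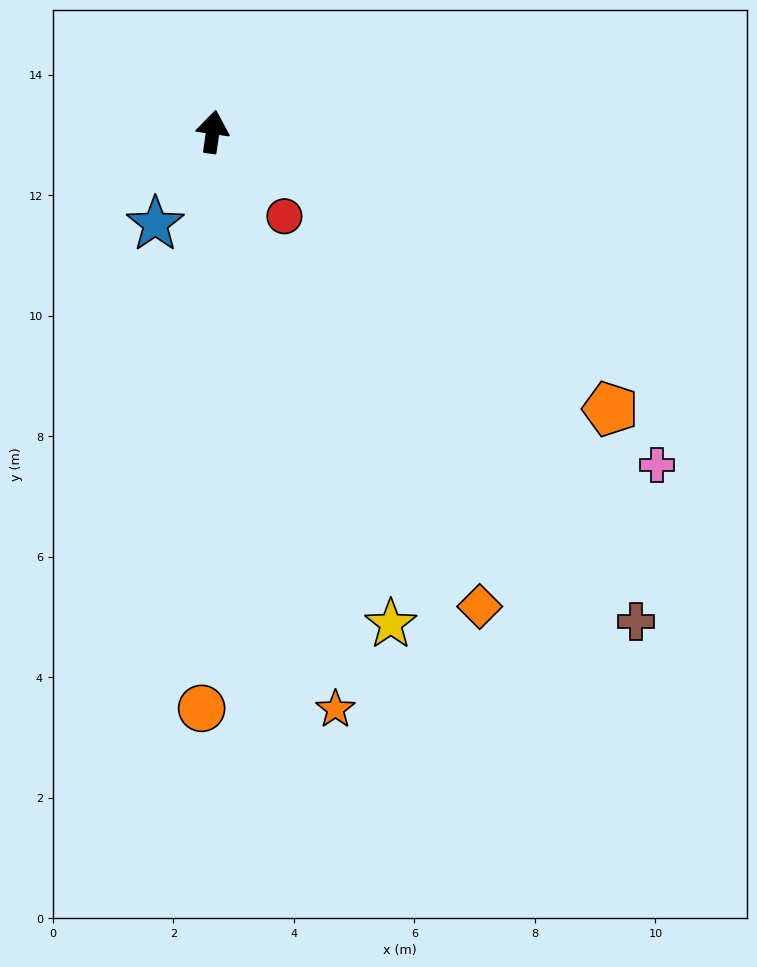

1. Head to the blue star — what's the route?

turn left 156°, forward 1.8 m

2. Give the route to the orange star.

turn right 160°, forward 9.8 m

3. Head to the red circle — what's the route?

turn right 132°, forward 1.8 m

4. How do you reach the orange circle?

turn right 173°, forward 9.6 m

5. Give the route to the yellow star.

turn right 152°, forward 8.7 m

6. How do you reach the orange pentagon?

turn right 117°, forward 8.0 m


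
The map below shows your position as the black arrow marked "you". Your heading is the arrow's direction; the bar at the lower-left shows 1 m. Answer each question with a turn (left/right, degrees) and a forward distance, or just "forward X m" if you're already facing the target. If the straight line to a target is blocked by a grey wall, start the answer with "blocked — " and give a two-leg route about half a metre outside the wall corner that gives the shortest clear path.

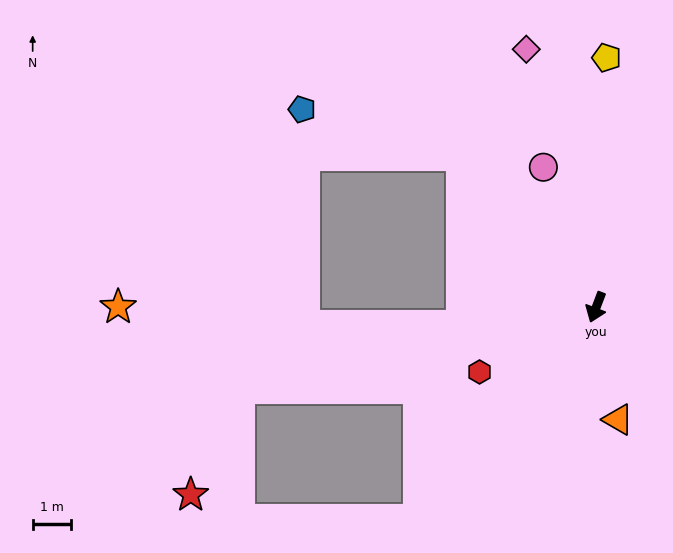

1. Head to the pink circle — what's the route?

turn right 138°, forward 3.9 m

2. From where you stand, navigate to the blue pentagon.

blocked — turn right 118°, forward 5.3 m, then turn left 33°, forward 4.4 m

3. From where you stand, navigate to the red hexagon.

turn right 40°, forward 3.5 m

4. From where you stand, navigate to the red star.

blocked — turn right 56°, forward 9.7 m, then turn left 53°, forward 3.1 m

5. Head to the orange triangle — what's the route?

turn left 32°, forward 3.0 m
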